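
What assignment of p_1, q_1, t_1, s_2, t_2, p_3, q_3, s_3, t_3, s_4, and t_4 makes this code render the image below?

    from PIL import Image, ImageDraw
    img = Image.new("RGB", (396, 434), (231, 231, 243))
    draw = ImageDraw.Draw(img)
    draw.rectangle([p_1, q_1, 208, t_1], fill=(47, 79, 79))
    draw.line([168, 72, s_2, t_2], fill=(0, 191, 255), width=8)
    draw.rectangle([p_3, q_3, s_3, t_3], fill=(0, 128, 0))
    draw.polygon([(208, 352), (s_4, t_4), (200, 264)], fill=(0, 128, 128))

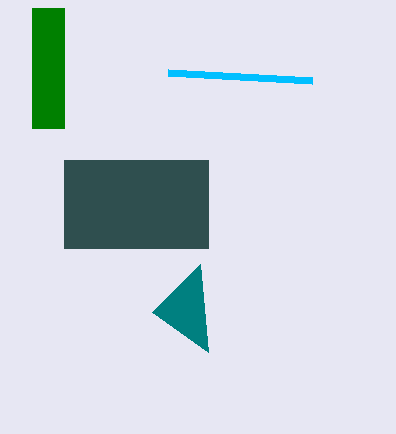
p_1 = 64
q_1 = 160
t_1 = 248
s_2 = 312
t_2 = 80
p_3 = 32
q_3 = 8
s_3 = 64
t_3 = 128
s_4 = 152
t_4 = 312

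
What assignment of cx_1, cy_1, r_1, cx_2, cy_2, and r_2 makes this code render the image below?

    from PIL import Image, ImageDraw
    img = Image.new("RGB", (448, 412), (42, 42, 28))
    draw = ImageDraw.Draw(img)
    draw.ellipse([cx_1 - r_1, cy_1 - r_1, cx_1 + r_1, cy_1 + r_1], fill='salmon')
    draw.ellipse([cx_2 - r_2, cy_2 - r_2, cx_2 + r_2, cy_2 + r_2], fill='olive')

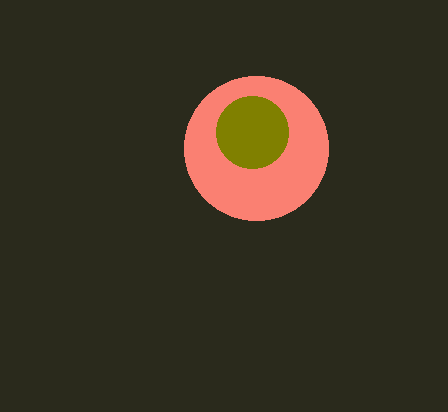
cx_1 = 256; cy_1 = 148; r_1 = 72; cx_2 = 252; cy_2 = 132; r_2 = 36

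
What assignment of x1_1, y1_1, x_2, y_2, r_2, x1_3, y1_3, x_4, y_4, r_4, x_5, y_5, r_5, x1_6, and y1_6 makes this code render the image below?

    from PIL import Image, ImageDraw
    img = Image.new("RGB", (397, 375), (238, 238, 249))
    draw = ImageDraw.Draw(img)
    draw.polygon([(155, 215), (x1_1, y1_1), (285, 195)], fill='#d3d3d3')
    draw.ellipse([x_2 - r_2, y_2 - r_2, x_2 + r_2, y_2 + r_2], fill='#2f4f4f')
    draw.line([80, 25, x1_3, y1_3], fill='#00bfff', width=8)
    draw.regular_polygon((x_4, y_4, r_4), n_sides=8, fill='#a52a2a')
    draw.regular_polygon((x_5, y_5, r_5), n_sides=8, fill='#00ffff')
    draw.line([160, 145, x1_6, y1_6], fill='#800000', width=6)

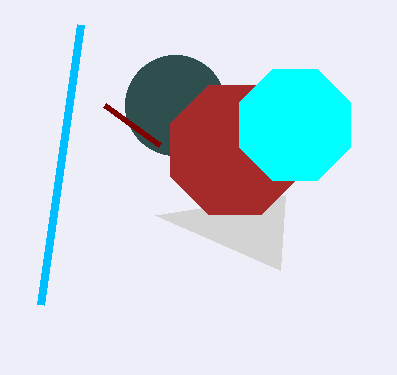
x1_1 = 280; y1_1 = 270; x_2 = 175; y_2 = 105; r_2 = 50; x1_3 = 40; y1_3 = 305; x_4 = 235; y_4 = 150; r_4 = 70; x_5 = 295; y_5 = 125; r_5 = 60; x1_6 = 105; y1_6 = 105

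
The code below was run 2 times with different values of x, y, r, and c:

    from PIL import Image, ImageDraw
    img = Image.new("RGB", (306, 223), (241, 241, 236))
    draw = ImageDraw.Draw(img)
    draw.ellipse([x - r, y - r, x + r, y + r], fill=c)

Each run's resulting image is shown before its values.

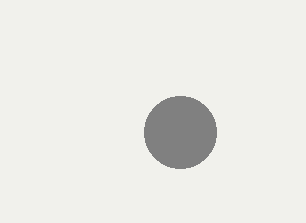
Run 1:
x = 180, y = 132, r = 36, c = 'gray'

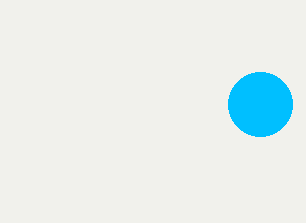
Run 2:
x = 260, y = 104, r = 32, c = 'deepskyblue'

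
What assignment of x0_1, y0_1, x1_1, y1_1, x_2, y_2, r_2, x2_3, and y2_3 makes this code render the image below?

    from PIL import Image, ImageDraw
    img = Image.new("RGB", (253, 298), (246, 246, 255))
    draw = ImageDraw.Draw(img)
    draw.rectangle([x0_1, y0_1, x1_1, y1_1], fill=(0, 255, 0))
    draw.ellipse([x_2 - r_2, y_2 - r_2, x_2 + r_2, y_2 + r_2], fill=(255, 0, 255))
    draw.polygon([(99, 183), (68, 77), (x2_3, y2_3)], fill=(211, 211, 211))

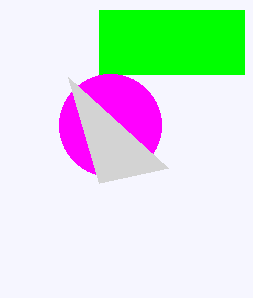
x0_1 = 99; y0_1 = 10; x1_1 = 244; y1_1 = 74; x_2 = 110; y_2 = 125; r_2 = 51; x2_3 = 168; y2_3 = 168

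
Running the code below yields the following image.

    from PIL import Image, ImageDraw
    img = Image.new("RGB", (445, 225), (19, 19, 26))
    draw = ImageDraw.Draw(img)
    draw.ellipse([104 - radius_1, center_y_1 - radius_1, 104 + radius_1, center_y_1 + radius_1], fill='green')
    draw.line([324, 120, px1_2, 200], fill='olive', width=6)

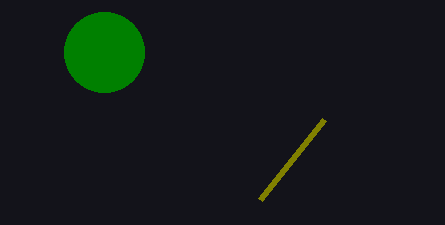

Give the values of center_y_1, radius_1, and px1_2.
center_y_1 = 52, radius_1 = 40, px1_2 = 260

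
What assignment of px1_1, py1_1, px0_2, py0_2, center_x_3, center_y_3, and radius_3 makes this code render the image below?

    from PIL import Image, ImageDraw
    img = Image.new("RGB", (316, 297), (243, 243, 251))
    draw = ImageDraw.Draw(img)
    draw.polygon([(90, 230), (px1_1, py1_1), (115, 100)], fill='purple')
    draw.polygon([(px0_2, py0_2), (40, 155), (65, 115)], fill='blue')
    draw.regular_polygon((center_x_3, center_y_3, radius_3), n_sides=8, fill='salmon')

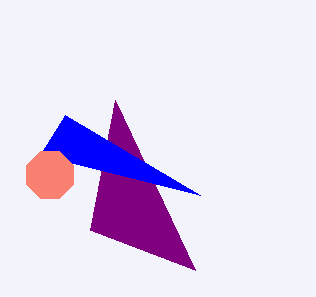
px1_1 = 195, py1_1 = 270, px0_2 = 200, py0_2 = 195, center_x_3 = 50, center_y_3 = 175, radius_3 = 25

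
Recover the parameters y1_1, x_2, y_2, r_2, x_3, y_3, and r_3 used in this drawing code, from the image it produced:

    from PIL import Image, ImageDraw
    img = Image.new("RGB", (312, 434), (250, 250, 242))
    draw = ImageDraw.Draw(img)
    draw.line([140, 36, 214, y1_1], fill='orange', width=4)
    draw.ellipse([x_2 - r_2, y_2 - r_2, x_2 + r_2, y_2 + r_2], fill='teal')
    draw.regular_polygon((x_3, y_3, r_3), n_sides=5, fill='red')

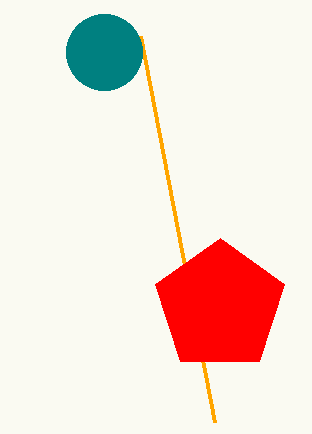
y1_1 = 422, x_2 = 104, y_2 = 52, r_2 = 38, x_3 = 220, y_3 = 306, r_3 = 68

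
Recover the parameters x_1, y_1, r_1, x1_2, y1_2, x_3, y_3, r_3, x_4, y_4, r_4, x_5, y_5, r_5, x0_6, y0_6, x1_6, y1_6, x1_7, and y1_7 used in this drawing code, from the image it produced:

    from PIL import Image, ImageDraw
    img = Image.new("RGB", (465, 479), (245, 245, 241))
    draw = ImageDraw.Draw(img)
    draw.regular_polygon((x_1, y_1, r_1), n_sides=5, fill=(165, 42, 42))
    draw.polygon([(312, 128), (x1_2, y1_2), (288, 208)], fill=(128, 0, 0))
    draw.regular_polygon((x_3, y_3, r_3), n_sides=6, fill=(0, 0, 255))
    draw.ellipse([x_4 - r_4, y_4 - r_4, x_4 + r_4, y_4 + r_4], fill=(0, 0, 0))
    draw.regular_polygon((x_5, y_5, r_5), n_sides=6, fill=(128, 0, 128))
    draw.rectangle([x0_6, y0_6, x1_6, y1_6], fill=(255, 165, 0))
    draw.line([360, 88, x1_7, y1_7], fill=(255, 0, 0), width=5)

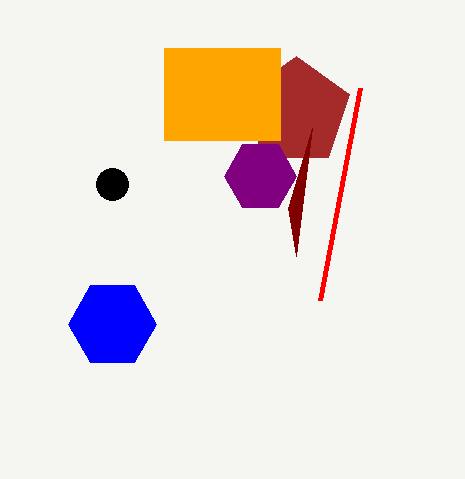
x_1 = 296
y_1 = 112
r_1 = 56
x1_2 = 296
y1_2 = 256
x_3 = 112
y_3 = 324
r_3 = 44
x_4 = 112
y_4 = 184
r_4 = 16
x_5 = 260
y_5 = 176
r_5 = 36
x0_6 = 164
y0_6 = 48
x1_6 = 280
y1_6 = 140
x1_7 = 320
y1_7 = 300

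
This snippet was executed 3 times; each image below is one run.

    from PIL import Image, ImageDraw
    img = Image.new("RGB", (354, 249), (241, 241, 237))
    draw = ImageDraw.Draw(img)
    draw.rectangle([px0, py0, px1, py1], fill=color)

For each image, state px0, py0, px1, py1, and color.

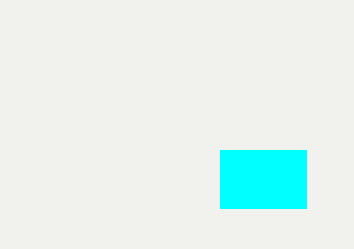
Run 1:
px0 = 220; py0 = 150; px1 = 306; py1 = 208; color = 'cyan'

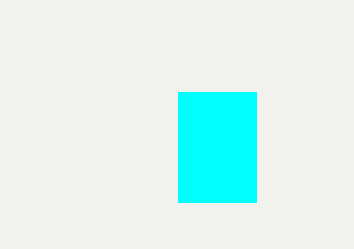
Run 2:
px0 = 178
py0 = 92
px1 = 256
py1 = 202
color = 'cyan'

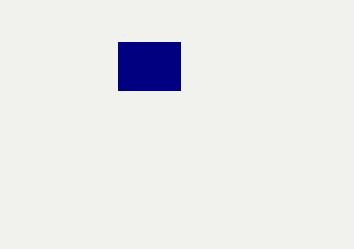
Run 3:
px0 = 118, py0 = 42, px1 = 180, py1 = 90, color = 'navy'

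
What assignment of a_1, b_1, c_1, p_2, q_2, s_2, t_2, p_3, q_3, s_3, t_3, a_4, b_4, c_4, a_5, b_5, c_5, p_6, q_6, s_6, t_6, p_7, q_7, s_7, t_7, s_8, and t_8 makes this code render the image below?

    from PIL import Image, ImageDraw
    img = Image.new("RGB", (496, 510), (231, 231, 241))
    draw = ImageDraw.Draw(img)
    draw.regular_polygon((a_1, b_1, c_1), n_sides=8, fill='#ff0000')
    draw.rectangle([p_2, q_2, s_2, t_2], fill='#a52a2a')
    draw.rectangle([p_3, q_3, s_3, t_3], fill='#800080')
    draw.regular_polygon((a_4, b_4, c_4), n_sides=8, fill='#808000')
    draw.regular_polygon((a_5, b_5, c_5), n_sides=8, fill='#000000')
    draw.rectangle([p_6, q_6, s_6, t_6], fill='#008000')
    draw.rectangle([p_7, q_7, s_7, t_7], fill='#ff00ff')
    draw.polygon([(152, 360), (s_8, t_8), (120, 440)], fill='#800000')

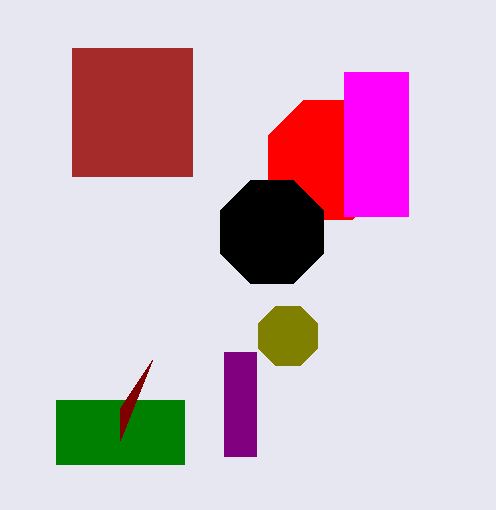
a_1 = 328, b_1 = 160, c_1 = 64, p_2 = 72, q_2 = 48, s_2 = 192, t_2 = 176, p_3 = 224, q_3 = 352, s_3 = 256, t_3 = 456, a_4 = 288, b_4 = 336, c_4 = 32, a_5 = 272, b_5 = 232, c_5 = 56, p_6 = 56, q_6 = 400, s_6 = 184, t_6 = 464, p_7 = 344, q_7 = 72, s_7 = 408, t_7 = 216, s_8 = 120, t_8 = 408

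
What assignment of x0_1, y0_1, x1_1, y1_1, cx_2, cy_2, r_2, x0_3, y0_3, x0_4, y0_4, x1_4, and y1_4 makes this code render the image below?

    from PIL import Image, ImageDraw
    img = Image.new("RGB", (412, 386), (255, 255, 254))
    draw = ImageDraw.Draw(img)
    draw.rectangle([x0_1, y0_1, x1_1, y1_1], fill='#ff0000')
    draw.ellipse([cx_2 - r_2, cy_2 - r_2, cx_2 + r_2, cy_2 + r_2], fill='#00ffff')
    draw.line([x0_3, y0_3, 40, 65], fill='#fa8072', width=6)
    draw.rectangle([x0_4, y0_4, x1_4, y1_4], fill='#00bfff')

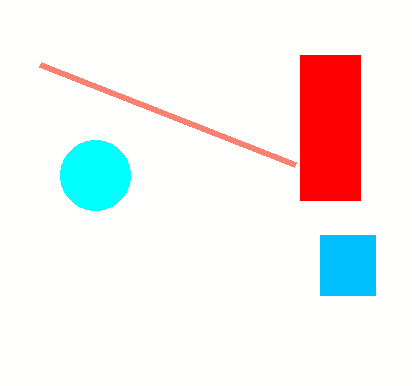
x0_1 = 300
y0_1 = 55
x1_1 = 360
y1_1 = 200
cx_2 = 95
cy_2 = 175
r_2 = 35
x0_3 = 295
y0_3 = 165
x0_4 = 320
y0_4 = 235
x1_4 = 375
y1_4 = 295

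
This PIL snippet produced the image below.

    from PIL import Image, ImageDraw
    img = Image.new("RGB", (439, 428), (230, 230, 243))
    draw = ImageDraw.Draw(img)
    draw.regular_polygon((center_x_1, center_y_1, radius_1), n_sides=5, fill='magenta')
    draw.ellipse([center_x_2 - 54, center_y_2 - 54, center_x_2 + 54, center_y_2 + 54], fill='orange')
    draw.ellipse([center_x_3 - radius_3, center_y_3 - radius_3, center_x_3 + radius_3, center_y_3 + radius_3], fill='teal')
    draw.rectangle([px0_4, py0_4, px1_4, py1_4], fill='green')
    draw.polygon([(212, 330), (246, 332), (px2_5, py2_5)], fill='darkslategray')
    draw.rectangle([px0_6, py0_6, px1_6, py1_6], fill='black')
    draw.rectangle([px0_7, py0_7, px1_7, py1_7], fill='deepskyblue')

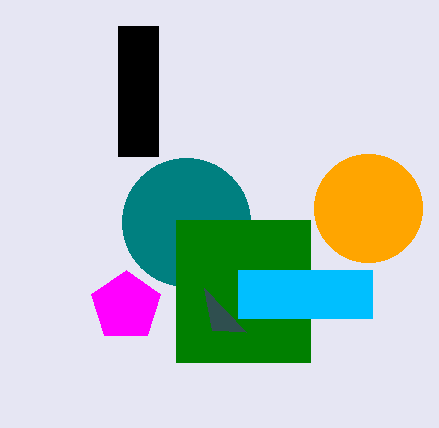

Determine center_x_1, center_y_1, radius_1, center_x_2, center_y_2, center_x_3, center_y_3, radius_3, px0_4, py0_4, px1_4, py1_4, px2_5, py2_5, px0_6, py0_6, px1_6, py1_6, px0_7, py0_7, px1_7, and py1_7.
center_x_1 = 126, center_y_1 = 306, radius_1 = 36, center_x_2 = 368, center_y_2 = 208, center_x_3 = 186, center_y_3 = 222, radius_3 = 64, px0_4 = 176, py0_4 = 220, px1_4 = 310, py1_4 = 362, px2_5 = 204, py2_5 = 288, px0_6 = 118, py0_6 = 26, px1_6 = 158, py1_6 = 156, px0_7 = 238, py0_7 = 270, px1_7 = 372, py1_7 = 318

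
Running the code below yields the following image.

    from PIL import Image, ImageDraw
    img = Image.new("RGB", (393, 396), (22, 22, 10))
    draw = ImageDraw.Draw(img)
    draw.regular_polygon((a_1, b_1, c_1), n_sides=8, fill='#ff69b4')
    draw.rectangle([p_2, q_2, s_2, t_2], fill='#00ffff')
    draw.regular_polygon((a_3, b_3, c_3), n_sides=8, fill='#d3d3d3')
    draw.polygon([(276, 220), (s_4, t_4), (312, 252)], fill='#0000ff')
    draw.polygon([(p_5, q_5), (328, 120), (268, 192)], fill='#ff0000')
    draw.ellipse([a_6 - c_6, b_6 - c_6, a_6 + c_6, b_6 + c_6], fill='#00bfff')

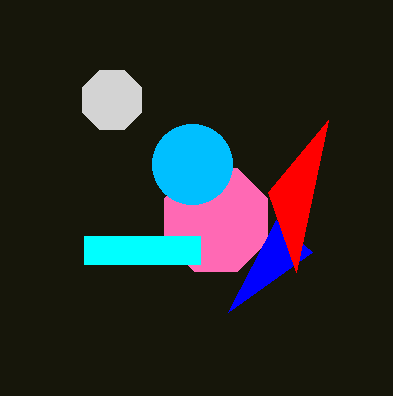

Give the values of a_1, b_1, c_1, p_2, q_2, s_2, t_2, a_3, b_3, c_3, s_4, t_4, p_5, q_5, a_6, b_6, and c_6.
a_1 = 216; b_1 = 220; c_1 = 56; p_2 = 84; q_2 = 236; s_2 = 200; t_2 = 264; a_3 = 112; b_3 = 100; c_3 = 32; s_4 = 228; t_4 = 312; p_5 = 296; q_5 = 272; a_6 = 192; b_6 = 164; c_6 = 40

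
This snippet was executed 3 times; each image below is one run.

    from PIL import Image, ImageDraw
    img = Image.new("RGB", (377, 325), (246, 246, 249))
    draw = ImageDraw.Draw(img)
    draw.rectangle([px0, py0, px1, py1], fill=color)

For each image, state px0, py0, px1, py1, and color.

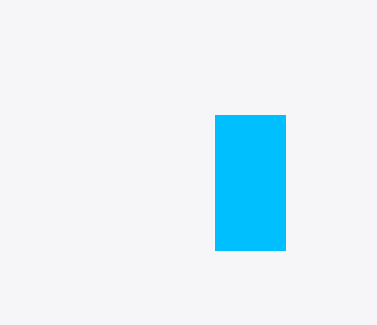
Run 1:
px0 = 215; py0 = 115; px1 = 285; py1 = 250; color = 'deepskyblue'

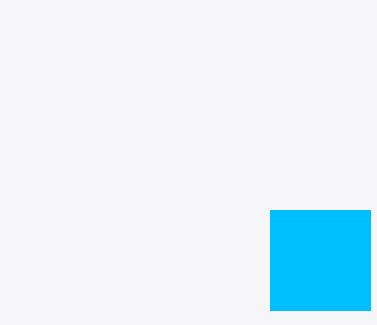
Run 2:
px0 = 270; py0 = 210; px1 = 370; py1 = 310; color = 'deepskyblue'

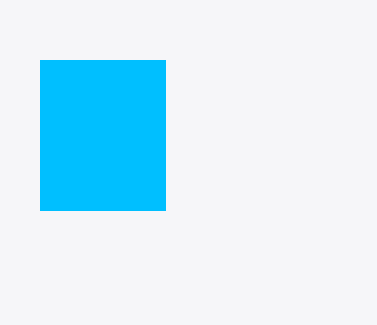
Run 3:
px0 = 40, py0 = 60, px1 = 165, py1 = 210, color = 'deepskyblue'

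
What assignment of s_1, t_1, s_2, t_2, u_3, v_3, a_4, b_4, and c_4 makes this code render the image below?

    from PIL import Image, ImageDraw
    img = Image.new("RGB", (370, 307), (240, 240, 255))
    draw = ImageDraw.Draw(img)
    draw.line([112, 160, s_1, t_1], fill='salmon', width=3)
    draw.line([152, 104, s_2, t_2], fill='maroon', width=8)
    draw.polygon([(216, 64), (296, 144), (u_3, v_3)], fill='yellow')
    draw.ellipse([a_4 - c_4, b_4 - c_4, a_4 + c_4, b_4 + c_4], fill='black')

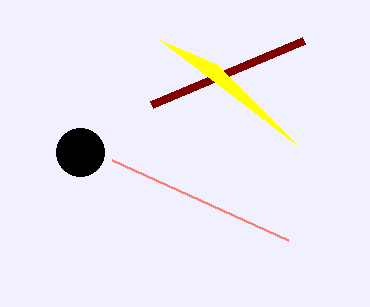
s_1 = 288, t_1 = 240, s_2 = 304, t_2 = 40, u_3 = 160, v_3 = 40, a_4 = 80, b_4 = 152, c_4 = 24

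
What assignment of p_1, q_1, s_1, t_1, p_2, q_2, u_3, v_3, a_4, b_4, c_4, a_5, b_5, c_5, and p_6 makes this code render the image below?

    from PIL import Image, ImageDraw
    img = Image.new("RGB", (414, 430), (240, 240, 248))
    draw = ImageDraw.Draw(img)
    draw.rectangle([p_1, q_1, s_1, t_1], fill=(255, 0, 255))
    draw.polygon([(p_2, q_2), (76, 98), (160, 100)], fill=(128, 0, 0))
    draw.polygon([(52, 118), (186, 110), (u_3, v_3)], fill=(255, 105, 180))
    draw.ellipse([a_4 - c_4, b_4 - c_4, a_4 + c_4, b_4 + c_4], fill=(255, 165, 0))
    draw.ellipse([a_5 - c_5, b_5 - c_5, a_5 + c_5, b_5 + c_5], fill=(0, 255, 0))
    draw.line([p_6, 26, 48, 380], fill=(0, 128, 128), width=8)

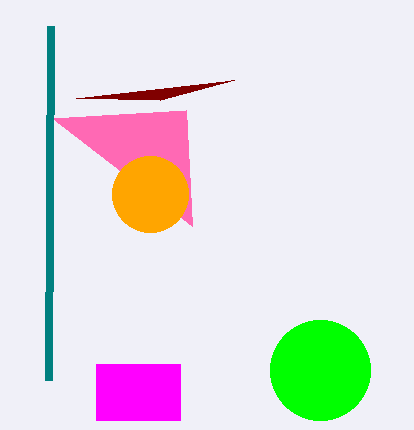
p_1 = 96; q_1 = 364; s_1 = 180; t_1 = 420; p_2 = 234; q_2 = 80; u_3 = 192; v_3 = 226; a_4 = 150; b_4 = 194; c_4 = 38; a_5 = 320; b_5 = 370; c_5 = 50; p_6 = 50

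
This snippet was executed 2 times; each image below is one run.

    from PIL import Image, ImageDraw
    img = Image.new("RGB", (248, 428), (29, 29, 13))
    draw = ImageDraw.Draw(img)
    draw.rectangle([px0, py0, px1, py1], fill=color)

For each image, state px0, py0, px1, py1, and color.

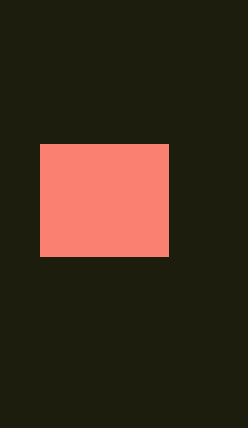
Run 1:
px0 = 40; py0 = 144; px1 = 168; py1 = 256; color = 'salmon'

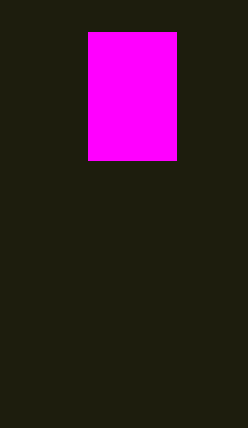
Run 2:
px0 = 88
py0 = 32
px1 = 176
py1 = 160
color = 'magenta'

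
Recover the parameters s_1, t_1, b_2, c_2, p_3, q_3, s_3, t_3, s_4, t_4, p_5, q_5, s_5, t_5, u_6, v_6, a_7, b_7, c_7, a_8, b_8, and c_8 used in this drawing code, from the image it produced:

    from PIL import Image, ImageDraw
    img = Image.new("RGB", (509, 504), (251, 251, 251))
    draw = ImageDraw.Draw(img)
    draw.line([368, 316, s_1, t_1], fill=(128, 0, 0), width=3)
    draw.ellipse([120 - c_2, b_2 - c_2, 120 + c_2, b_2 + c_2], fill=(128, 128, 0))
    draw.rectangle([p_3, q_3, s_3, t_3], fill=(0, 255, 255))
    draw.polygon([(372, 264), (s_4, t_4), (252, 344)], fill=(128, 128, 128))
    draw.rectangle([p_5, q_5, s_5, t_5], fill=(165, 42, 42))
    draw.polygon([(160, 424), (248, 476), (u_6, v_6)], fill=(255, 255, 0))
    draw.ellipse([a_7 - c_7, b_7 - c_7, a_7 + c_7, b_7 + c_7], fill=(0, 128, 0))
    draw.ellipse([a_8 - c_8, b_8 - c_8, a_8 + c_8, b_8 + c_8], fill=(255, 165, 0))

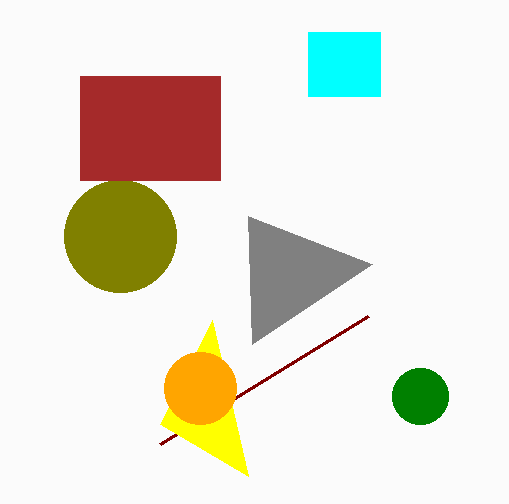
s_1 = 160, t_1 = 444, b_2 = 236, c_2 = 56, p_3 = 308, q_3 = 32, s_3 = 380, t_3 = 96, s_4 = 248, t_4 = 216, p_5 = 80, q_5 = 76, s_5 = 220, t_5 = 180, u_6 = 212, v_6 = 320, a_7 = 420, b_7 = 396, c_7 = 28, a_8 = 200, b_8 = 388, c_8 = 36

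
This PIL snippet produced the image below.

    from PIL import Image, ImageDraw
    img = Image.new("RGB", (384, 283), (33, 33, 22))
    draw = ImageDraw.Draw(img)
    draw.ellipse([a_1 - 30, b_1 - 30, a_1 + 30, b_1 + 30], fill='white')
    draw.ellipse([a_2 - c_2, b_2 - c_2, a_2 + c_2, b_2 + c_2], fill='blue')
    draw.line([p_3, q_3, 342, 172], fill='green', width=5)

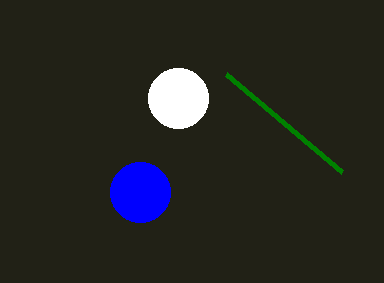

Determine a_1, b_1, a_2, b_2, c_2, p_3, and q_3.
a_1 = 178; b_1 = 98; a_2 = 140; b_2 = 192; c_2 = 30; p_3 = 226; q_3 = 74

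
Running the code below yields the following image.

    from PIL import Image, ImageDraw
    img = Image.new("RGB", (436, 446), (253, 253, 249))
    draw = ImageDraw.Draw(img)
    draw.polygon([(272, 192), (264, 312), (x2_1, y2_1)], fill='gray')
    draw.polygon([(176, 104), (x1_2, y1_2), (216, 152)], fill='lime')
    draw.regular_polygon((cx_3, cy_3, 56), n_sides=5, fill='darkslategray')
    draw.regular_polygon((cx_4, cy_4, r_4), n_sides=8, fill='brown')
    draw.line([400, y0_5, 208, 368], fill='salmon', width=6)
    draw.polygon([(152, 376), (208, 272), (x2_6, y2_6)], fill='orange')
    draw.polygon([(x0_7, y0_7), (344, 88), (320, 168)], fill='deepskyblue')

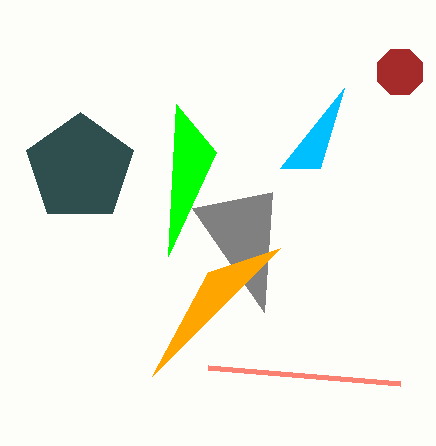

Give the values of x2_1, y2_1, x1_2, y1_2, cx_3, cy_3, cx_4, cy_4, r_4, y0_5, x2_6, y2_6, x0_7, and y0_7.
x2_1 = 192
y2_1 = 208
x1_2 = 168
y1_2 = 256
cx_3 = 80
cy_3 = 168
cx_4 = 400
cy_4 = 72
r_4 = 24
y0_5 = 384
x2_6 = 280
y2_6 = 248
x0_7 = 280
y0_7 = 168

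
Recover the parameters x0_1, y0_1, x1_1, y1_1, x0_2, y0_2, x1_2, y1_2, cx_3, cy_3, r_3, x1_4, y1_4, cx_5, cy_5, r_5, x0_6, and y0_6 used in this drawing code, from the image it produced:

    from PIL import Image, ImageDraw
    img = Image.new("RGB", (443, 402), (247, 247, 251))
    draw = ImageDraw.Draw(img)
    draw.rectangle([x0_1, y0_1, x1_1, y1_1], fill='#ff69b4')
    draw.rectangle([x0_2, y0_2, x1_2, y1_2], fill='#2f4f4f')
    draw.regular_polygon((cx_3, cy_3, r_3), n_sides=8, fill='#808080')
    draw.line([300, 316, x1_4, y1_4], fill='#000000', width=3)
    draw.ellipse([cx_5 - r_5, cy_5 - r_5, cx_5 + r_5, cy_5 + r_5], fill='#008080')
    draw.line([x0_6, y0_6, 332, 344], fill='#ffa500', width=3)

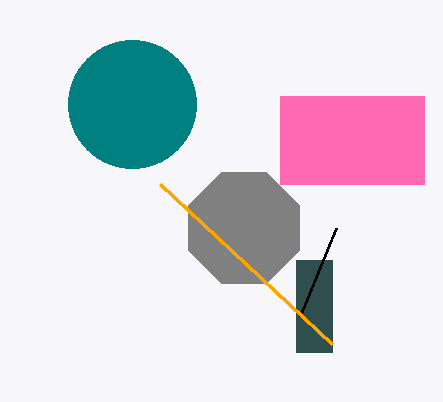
x0_1 = 280, y0_1 = 96, x1_1 = 424, y1_1 = 184, x0_2 = 296, y0_2 = 260, x1_2 = 332, y1_2 = 352, cx_3 = 244, cy_3 = 228, r_3 = 60, x1_4 = 336, y1_4 = 228, cx_5 = 132, cy_5 = 104, r_5 = 64, x0_6 = 160, y0_6 = 184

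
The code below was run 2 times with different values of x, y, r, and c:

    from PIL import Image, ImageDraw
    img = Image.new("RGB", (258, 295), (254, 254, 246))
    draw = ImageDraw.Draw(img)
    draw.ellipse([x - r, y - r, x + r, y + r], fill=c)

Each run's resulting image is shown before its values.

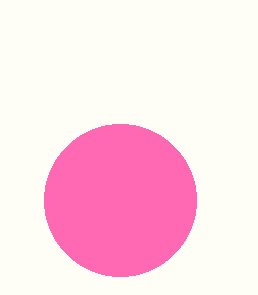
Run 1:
x = 120; y = 200; r = 76; c = 'hotpink'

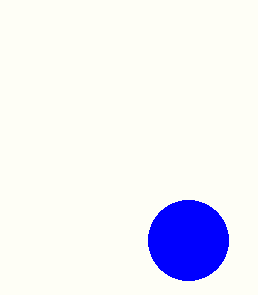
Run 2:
x = 188; y = 240; r = 40; c = 'blue'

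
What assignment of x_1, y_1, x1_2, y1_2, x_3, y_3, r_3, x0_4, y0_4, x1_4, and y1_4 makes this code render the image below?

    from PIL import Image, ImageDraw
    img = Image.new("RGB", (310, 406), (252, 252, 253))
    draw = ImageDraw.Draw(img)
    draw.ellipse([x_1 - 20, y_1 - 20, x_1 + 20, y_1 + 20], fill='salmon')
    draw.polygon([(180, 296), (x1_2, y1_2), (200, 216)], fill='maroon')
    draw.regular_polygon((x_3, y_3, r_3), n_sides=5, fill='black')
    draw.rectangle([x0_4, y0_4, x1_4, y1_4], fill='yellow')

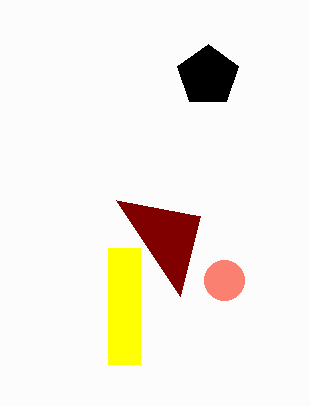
x_1 = 224, y_1 = 280, x1_2 = 116, y1_2 = 200, x_3 = 208, y_3 = 76, r_3 = 32, x0_4 = 108, y0_4 = 248, x1_4 = 140, y1_4 = 364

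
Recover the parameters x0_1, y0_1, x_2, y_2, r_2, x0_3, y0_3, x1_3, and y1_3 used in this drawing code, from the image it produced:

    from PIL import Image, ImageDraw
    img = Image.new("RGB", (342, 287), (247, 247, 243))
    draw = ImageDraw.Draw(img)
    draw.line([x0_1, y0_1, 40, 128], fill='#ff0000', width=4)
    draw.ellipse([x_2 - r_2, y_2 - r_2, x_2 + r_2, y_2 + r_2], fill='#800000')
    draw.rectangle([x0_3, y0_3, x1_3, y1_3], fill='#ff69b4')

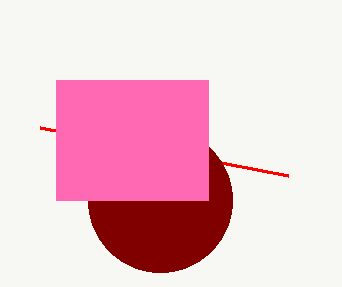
x0_1 = 288, y0_1 = 176, x_2 = 160, y_2 = 200, r_2 = 72, x0_3 = 56, y0_3 = 80, x1_3 = 208, y1_3 = 200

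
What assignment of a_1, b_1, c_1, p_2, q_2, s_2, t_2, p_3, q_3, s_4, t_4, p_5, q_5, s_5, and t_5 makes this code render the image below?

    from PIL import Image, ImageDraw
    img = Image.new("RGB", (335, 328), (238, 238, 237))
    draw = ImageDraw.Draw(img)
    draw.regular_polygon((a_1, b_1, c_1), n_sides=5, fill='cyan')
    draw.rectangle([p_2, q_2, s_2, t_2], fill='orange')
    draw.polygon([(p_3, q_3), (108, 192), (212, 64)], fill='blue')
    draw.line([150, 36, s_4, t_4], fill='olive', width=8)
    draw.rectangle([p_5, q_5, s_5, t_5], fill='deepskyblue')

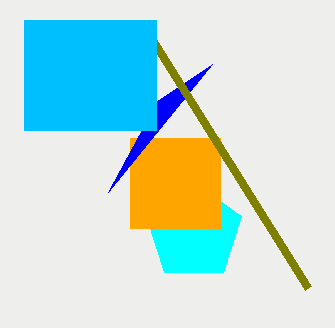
a_1 = 194
b_1 = 232
c_1 = 50
p_2 = 130
q_2 = 138
s_2 = 220
t_2 = 228
p_3 = 158
q_3 = 100
s_4 = 308
t_4 = 288
p_5 = 24
q_5 = 20
s_5 = 156
t_5 = 130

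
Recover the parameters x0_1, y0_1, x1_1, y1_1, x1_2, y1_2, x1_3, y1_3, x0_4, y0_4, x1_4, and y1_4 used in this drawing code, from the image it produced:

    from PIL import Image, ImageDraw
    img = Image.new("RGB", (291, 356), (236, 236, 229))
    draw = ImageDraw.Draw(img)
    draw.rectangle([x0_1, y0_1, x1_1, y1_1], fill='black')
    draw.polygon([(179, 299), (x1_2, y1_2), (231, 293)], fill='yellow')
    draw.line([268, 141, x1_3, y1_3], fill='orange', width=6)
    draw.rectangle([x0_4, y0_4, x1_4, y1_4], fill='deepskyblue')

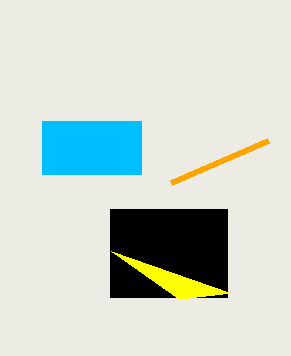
x0_1 = 110; y0_1 = 209; x1_1 = 227; y1_1 = 297; x1_2 = 111; y1_2 = 251; x1_3 = 171; y1_3 = 183; x0_4 = 42; y0_4 = 121; x1_4 = 141; y1_4 = 174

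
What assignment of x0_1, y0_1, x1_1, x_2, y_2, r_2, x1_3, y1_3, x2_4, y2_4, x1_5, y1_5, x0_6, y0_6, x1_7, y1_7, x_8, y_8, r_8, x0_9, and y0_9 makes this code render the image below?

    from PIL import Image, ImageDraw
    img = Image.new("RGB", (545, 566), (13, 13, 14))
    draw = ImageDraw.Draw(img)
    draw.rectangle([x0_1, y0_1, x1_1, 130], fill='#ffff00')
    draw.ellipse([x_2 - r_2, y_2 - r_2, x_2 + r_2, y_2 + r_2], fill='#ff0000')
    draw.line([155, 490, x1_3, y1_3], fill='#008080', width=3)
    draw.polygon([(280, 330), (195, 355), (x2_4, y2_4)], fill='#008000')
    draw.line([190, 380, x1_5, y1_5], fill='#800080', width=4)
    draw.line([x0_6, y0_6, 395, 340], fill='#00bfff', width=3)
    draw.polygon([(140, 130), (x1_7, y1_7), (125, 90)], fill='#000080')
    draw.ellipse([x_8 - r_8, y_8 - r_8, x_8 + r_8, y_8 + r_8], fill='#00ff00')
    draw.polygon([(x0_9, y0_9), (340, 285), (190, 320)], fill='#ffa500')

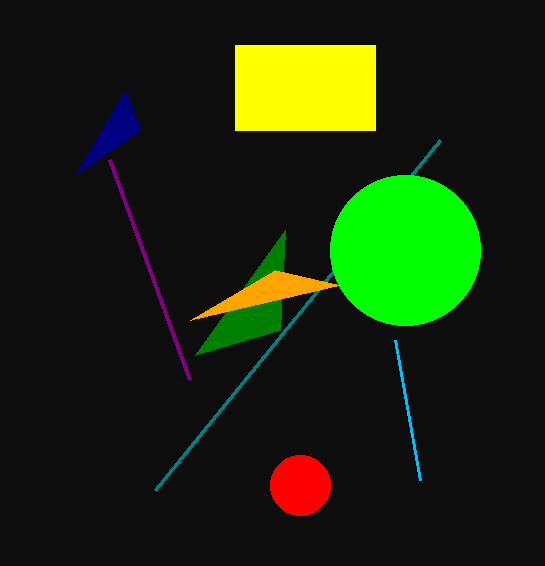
x0_1 = 235; y0_1 = 45; x1_1 = 375; x_2 = 300; y_2 = 485; r_2 = 30; x1_3 = 440; y1_3 = 140; x2_4 = 285; y2_4 = 230; x1_5 = 110; y1_5 = 160; x0_6 = 420; y0_6 = 480; x1_7 = 75; y1_7 = 175; x_8 = 405; y_8 = 250; r_8 = 75; x0_9 = 275; y0_9 = 270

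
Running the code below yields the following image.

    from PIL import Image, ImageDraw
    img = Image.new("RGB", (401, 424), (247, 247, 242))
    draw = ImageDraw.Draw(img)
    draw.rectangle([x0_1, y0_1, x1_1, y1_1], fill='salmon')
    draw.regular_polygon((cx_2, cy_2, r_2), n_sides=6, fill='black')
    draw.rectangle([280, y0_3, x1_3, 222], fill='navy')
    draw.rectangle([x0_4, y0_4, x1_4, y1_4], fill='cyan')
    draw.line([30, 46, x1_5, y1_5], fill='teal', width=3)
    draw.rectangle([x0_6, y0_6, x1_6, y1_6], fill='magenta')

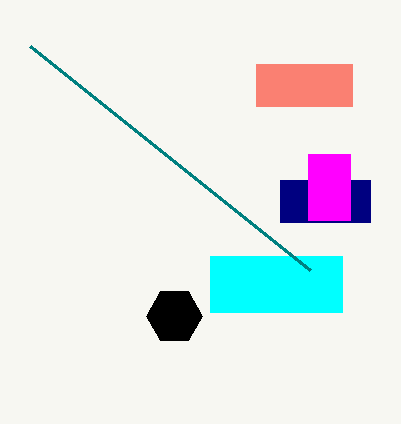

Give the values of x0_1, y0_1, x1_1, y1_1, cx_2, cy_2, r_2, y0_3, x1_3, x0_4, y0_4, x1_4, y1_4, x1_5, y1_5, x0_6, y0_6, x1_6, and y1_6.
x0_1 = 256; y0_1 = 64; x1_1 = 352; y1_1 = 106; cx_2 = 174; cy_2 = 316; r_2 = 28; y0_3 = 180; x1_3 = 370; x0_4 = 210; y0_4 = 256; x1_4 = 342; y1_4 = 312; x1_5 = 310; y1_5 = 270; x0_6 = 308; y0_6 = 154; x1_6 = 350; y1_6 = 220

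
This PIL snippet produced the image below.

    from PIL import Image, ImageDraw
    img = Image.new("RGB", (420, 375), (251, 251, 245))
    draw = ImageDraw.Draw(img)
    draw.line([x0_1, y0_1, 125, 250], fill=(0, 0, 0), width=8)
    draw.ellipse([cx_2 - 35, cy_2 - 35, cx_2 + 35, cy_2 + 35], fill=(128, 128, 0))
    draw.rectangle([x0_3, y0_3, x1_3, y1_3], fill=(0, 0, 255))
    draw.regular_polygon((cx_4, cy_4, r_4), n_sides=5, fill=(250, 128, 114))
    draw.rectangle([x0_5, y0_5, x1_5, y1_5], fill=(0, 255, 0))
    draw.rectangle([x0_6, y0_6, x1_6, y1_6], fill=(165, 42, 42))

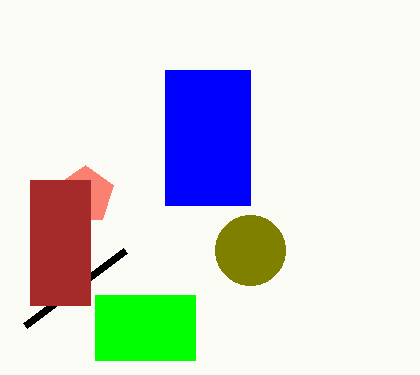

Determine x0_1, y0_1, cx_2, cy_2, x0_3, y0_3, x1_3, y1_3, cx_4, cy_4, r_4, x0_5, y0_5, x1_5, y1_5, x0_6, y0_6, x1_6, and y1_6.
x0_1 = 25
y0_1 = 325
cx_2 = 250
cy_2 = 250
x0_3 = 165
y0_3 = 70
x1_3 = 250
y1_3 = 205
cx_4 = 85
cy_4 = 195
r_4 = 30
x0_5 = 95
y0_5 = 295
x1_5 = 195
y1_5 = 360
x0_6 = 30
y0_6 = 180
x1_6 = 90
y1_6 = 305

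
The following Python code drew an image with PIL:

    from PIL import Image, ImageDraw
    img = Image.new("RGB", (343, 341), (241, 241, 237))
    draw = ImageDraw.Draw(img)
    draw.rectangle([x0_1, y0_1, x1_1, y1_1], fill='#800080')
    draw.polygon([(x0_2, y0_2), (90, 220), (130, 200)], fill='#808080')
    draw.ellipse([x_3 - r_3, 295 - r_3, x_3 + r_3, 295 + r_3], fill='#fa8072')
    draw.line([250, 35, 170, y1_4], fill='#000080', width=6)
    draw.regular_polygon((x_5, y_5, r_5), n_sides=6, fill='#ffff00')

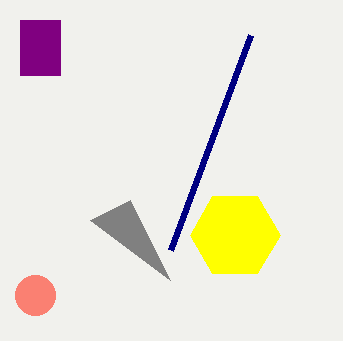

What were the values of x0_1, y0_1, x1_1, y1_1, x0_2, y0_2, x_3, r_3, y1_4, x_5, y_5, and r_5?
x0_1 = 20
y0_1 = 20
x1_1 = 60
y1_1 = 75
x0_2 = 170
y0_2 = 280
x_3 = 35
r_3 = 20
y1_4 = 250
x_5 = 235
y_5 = 235
r_5 = 45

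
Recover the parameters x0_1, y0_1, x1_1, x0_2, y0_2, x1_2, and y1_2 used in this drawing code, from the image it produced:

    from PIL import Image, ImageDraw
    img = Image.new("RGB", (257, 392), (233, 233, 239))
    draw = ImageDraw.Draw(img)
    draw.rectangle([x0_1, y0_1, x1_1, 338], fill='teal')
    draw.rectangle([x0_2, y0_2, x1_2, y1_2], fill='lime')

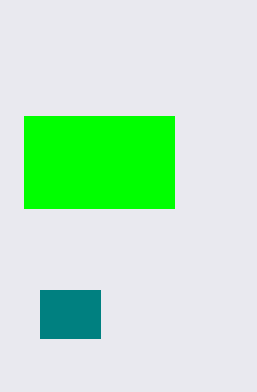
x0_1 = 40
y0_1 = 290
x1_1 = 100
x0_2 = 24
y0_2 = 116
x1_2 = 174
y1_2 = 208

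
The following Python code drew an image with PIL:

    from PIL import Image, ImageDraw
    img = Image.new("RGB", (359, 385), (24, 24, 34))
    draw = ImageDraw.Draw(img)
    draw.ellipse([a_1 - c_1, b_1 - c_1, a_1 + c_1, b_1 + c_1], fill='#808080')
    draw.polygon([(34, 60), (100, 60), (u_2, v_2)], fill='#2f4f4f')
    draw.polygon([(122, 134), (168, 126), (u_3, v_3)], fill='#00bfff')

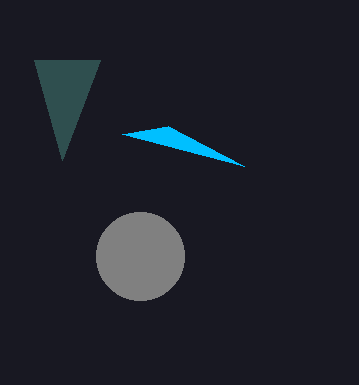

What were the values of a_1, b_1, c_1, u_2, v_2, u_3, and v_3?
a_1 = 140, b_1 = 256, c_1 = 44, u_2 = 62, v_2 = 160, u_3 = 244, v_3 = 166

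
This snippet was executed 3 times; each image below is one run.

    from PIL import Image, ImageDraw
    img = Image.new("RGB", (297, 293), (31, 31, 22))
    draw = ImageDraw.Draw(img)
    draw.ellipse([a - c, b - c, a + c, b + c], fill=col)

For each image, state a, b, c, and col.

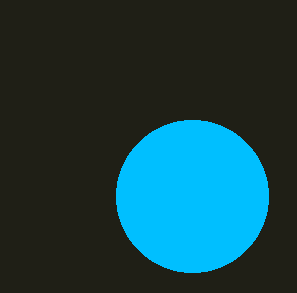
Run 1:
a = 192; b = 196; c = 76; col = 'deepskyblue'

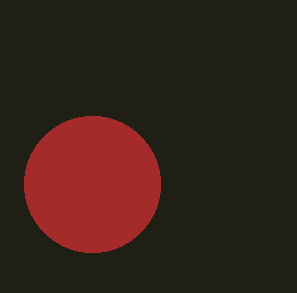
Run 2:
a = 92
b = 184
c = 68
col = 'brown'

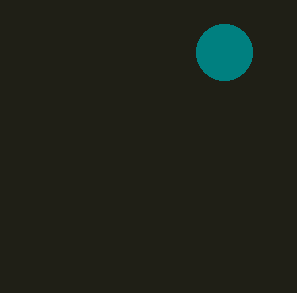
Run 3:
a = 224, b = 52, c = 28, col = 'teal'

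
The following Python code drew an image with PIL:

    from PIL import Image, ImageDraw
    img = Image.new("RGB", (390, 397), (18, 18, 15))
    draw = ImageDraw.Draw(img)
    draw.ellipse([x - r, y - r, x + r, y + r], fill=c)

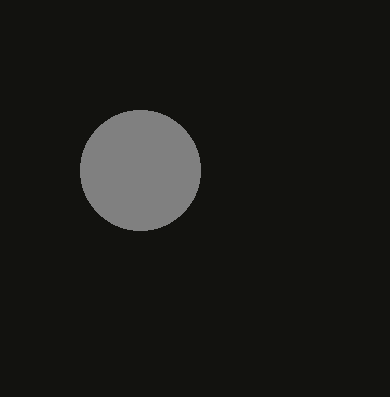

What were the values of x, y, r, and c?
x = 140; y = 170; r = 60; c = 'gray'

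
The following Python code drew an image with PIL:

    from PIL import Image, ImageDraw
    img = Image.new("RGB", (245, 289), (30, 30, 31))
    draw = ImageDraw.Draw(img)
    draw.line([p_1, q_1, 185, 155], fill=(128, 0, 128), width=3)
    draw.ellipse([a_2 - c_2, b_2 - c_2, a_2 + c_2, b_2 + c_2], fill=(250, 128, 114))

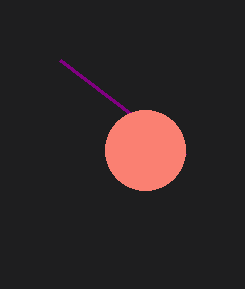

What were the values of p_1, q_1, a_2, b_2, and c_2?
p_1 = 60
q_1 = 60
a_2 = 145
b_2 = 150
c_2 = 40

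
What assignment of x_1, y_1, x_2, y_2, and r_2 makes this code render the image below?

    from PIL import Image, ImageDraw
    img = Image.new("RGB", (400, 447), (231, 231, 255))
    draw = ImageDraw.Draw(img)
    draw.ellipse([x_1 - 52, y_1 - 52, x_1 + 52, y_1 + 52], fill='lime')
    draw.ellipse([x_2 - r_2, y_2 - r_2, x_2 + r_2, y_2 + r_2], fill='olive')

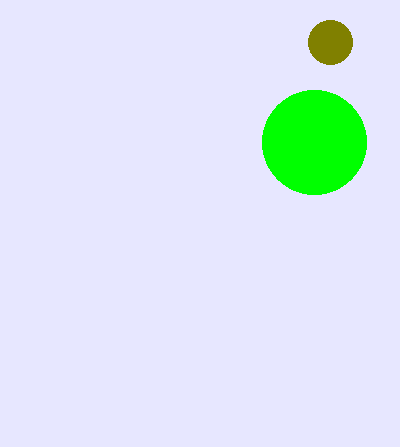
x_1 = 314
y_1 = 142
x_2 = 330
y_2 = 42
r_2 = 22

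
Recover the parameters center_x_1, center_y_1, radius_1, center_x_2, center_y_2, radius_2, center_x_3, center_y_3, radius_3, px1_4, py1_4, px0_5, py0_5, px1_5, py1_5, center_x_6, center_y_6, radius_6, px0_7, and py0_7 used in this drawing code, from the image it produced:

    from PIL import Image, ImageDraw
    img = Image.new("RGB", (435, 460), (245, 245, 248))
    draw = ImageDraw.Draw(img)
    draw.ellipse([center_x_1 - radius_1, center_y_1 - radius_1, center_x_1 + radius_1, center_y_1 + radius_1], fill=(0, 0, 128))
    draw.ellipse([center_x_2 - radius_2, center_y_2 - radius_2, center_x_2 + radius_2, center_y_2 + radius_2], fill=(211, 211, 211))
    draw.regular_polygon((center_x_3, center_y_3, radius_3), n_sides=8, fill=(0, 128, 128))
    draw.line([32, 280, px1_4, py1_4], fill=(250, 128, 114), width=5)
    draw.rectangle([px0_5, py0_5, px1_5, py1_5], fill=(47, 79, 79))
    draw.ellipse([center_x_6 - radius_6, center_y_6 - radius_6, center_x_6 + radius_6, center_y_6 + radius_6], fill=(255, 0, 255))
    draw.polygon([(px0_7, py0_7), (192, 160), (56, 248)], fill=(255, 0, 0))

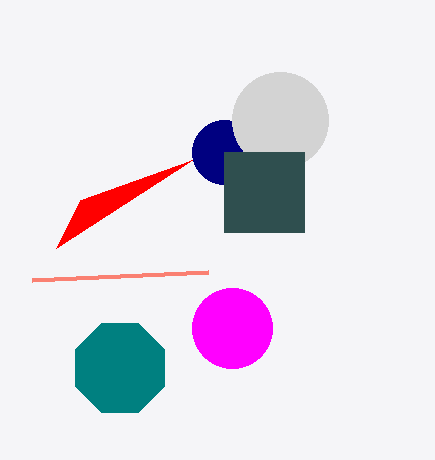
center_x_1 = 224
center_y_1 = 152
radius_1 = 32
center_x_2 = 280
center_y_2 = 120
radius_2 = 48
center_x_3 = 120
center_y_3 = 368
radius_3 = 48
px1_4 = 208
py1_4 = 272
px0_5 = 224
py0_5 = 152
px1_5 = 304
py1_5 = 232
center_x_6 = 232
center_y_6 = 328
radius_6 = 40
px0_7 = 80
py0_7 = 200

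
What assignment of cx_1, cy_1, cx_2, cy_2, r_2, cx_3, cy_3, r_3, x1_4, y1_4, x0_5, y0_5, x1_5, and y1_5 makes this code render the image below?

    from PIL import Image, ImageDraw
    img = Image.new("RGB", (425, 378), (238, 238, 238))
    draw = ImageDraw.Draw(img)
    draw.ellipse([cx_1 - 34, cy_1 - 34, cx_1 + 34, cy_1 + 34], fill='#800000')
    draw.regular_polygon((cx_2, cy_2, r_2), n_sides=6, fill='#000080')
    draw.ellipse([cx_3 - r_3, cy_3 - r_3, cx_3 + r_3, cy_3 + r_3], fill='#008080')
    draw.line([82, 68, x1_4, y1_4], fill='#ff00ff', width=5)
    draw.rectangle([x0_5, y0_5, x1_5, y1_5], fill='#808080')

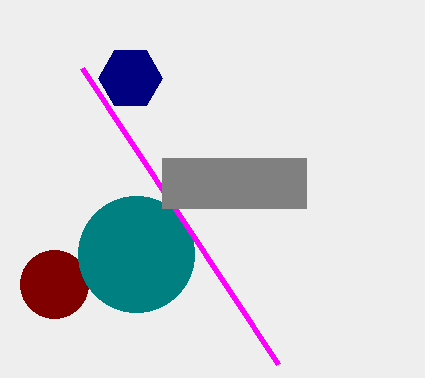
cx_1 = 54
cy_1 = 284
cx_2 = 130
cy_2 = 78
r_2 = 32
cx_3 = 136
cy_3 = 254
r_3 = 58
x1_4 = 278
y1_4 = 364
x0_5 = 162
y0_5 = 158
x1_5 = 306
y1_5 = 208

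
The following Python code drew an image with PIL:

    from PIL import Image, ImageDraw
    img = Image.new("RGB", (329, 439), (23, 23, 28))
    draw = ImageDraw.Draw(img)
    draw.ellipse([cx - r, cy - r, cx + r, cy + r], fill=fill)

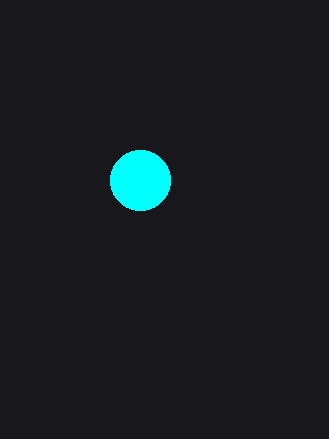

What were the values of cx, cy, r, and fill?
cx = 140
cy = 180
r = 30
fill = 'cyan'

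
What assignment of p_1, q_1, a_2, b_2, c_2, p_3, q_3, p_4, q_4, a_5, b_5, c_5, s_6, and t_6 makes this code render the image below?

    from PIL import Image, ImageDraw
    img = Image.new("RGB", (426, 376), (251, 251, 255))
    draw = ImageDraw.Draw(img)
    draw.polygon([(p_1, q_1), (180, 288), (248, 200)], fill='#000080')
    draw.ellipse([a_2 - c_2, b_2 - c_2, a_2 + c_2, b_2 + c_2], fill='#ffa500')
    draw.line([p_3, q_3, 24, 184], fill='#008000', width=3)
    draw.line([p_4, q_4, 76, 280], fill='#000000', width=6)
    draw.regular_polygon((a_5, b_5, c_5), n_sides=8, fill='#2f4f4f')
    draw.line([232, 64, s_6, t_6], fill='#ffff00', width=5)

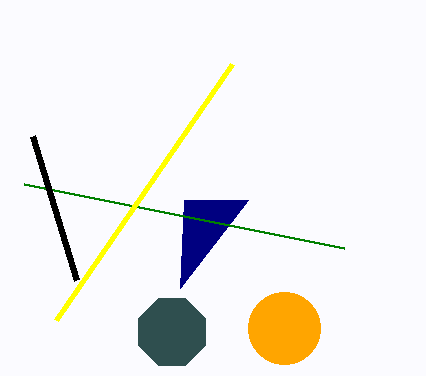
p_1 = 184, q_1 = 200, a_2 = 284, b_2 = 328, c_2 = 36, p_3 = 344, q_3 = 248, p_4 = 32, q_4 = 136, a_5 = 172, b_5 = 332, c_5 = 36, s_6 = 56, t_6 = 320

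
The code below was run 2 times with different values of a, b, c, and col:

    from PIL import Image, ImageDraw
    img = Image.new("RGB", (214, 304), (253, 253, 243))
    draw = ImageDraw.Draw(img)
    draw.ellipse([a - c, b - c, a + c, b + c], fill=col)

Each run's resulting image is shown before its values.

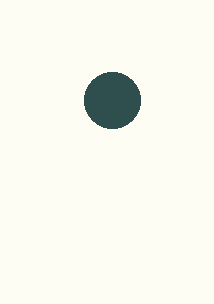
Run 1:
a = 112; b = 100; c = 28; col = 'darkslategray'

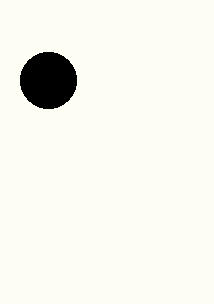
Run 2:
a = 48, b = 80, c = 28, col = 'black'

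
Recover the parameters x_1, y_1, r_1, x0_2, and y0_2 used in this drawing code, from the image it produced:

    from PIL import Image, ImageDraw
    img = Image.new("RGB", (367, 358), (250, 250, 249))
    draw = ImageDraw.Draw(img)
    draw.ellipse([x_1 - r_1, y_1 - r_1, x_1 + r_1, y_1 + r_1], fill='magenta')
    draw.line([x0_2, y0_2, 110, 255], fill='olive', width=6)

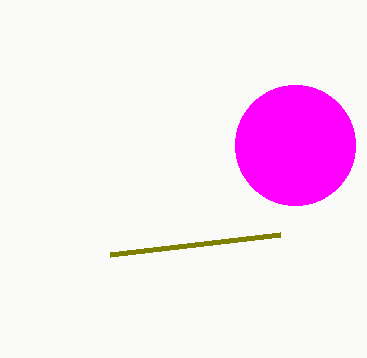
x_1 = 295; y_1 = 145; r_1 = 60; x0_2 = 280; y0_2 = 235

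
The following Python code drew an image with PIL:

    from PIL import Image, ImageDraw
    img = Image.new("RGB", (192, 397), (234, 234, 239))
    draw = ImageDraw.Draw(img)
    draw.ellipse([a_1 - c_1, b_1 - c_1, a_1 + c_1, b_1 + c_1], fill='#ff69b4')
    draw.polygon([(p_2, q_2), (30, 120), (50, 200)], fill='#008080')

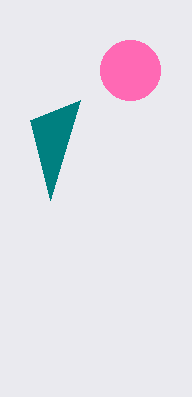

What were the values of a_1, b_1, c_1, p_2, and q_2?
a_1 = 130, b_1 = 70, c_1 = 30, p_2 = 80, q_2 = 100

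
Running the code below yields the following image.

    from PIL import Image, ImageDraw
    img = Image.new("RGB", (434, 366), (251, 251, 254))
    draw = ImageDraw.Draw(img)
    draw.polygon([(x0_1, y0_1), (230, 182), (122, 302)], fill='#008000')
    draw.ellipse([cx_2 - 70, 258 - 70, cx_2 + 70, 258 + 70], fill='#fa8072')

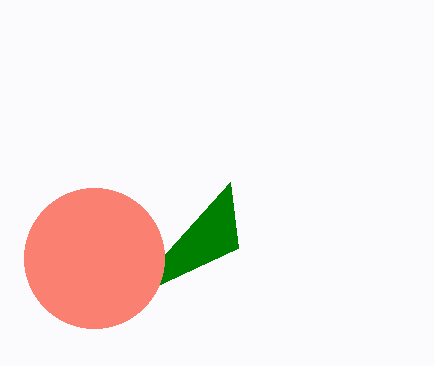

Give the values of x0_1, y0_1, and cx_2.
x0_1 = 238, y0_1 = 248, cx_2 = 94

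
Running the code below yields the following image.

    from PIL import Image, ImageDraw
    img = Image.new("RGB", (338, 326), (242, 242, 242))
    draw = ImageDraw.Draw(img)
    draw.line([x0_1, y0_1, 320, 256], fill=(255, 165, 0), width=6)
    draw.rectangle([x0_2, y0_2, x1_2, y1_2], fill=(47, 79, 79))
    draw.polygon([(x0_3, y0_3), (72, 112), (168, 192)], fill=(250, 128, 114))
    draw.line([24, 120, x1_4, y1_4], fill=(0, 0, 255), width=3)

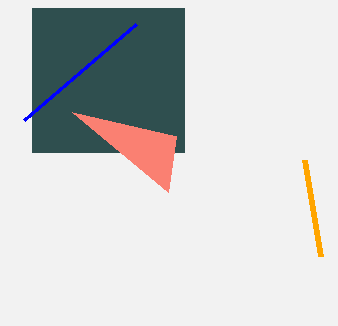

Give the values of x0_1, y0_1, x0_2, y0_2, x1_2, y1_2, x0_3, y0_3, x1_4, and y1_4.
x0_1 = 304; y0_1 = 160; x0_2 = 32; y0_2 = 8; x1_2 = 184; y1_2 = 152; x0_3 = 176; y0_3 = 136; x1_4 = 136; y1_4 = 24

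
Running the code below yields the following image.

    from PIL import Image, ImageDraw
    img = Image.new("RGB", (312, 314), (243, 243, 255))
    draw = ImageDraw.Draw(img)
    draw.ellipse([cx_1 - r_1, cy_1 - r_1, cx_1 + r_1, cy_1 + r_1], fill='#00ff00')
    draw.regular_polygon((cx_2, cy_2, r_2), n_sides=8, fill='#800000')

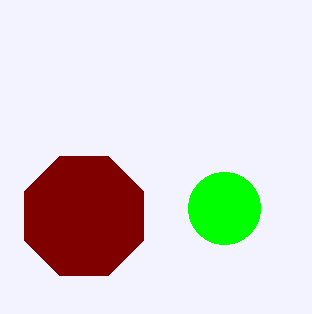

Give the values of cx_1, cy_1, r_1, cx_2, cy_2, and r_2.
cx_1 = 224
cy_1 = 208
r_1 = 36
cx_2 = 84
cy_2 = 216
r_2 = 64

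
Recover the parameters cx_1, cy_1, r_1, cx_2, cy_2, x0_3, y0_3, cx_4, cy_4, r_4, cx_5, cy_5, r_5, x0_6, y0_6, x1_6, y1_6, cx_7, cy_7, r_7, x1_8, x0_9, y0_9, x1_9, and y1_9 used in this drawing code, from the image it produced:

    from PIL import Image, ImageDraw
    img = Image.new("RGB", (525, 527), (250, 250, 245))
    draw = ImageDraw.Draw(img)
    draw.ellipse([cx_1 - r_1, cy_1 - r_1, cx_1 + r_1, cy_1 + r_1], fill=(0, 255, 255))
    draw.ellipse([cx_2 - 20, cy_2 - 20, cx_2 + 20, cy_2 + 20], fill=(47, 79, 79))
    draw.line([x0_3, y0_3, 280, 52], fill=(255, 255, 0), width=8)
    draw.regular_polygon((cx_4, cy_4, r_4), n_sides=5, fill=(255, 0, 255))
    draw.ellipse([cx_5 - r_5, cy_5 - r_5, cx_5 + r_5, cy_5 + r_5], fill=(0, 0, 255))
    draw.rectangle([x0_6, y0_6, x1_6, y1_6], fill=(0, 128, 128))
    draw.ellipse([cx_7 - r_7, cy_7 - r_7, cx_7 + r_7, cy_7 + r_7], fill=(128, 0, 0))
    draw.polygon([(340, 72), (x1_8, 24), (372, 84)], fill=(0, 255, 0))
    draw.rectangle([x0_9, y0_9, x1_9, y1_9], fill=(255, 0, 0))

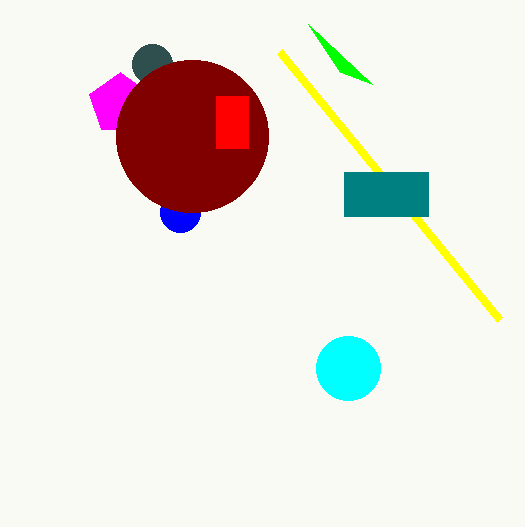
cx_1 = 348, cy_1 = 368, r_1 = 32, cx_2 = 152, cy_2 = 64, x0_3 = 500, y0_3 = 320, cx_4 = 120, cy_4 = 104, r_4 = 32, cx_5 = 180, cy_5 = 212, r_5 = 20, x0_6 = 344, y0_6 = 172, x1_6 = 428, y1_6 = 216, cx_7 = 192, cy_7 = 136, r_7 = 76, x1_8 = 308, x0_9 = 216, y0_9 = 96, x1_9 = 248, y1_9 = 148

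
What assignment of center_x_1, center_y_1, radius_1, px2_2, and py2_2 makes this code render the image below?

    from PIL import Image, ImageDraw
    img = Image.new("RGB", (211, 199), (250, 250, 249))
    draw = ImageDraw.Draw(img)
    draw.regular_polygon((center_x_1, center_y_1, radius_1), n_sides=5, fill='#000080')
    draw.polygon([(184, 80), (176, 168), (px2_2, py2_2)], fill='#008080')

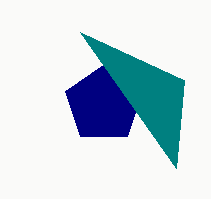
center_x_1 = 104
center_y_1 = 104
radius_1 = 40
px2_2 = 80
py2_2 = 32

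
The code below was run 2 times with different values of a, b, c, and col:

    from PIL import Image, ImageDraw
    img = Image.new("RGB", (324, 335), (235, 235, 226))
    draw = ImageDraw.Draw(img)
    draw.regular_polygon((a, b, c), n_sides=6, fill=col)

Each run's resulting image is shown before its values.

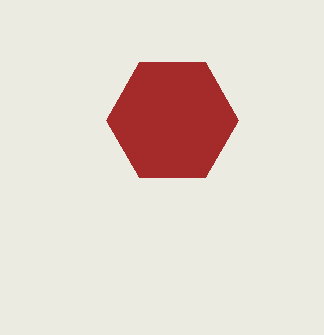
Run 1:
a = 172, b = 120, c = 66, col = 'brown'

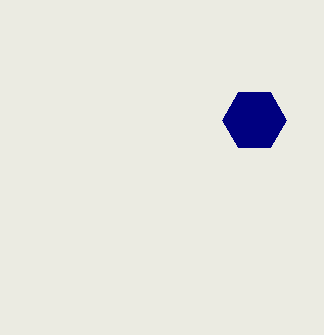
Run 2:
a = 254
b = 120
c = 32
col = 'navy'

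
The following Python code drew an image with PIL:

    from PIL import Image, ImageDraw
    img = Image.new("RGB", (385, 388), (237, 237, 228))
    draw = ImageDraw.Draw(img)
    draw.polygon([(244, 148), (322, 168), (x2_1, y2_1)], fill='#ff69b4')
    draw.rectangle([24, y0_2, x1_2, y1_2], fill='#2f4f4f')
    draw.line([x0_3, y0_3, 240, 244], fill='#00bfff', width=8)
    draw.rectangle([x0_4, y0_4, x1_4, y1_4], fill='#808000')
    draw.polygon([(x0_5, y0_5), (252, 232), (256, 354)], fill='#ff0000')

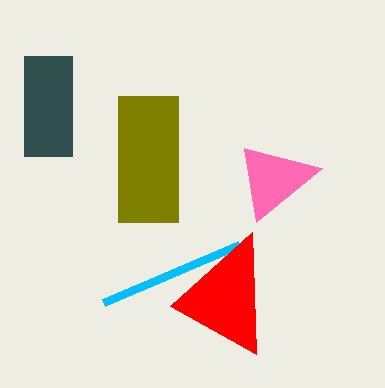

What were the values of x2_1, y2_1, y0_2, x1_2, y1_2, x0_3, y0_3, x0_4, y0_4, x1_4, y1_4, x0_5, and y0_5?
x2_1 = 256
y2_1 = 222
y0_2 = 56
x1_2 = 72
y1_2 = 156
x0_3 = 104
y0_3 = 302
x0_4 = 118
y0_4 = 96
x1_4 = 178
y1_4 = 222
x0_5 = 170
y0_5 = 306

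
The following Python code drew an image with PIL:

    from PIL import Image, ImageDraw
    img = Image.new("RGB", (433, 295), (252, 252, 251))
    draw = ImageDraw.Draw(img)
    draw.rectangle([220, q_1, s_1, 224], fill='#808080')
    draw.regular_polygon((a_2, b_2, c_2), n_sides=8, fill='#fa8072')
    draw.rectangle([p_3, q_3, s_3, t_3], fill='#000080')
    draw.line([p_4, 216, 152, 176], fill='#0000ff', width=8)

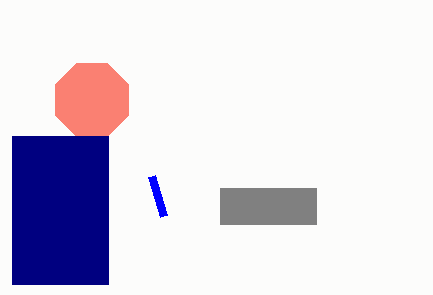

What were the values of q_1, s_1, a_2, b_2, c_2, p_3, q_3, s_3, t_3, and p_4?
q_1 = 188; s_1 = 316; a_2 = 92; b_2 = 100; c_2 = 40; p_3 = 12; q_3 = 136; s_3 = 108; t_3 = 284; p_4 = 164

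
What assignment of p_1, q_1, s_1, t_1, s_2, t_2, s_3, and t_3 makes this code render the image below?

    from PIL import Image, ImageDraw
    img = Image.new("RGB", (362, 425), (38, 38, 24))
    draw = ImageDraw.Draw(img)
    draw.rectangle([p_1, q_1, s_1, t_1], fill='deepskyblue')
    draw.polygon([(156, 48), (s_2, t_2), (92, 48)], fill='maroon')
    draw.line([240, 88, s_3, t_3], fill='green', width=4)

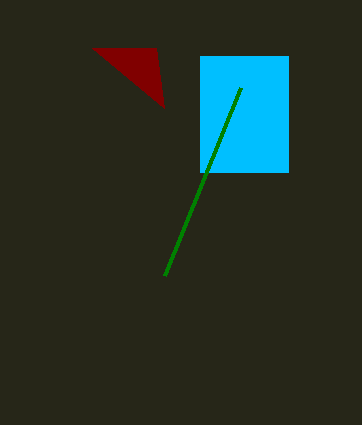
p_1 = 200; q_1 = 56; s_1 = 288; t_1 = 172; s_2 = 164; t_2 = 108; s_3 = 164; t_3 = 276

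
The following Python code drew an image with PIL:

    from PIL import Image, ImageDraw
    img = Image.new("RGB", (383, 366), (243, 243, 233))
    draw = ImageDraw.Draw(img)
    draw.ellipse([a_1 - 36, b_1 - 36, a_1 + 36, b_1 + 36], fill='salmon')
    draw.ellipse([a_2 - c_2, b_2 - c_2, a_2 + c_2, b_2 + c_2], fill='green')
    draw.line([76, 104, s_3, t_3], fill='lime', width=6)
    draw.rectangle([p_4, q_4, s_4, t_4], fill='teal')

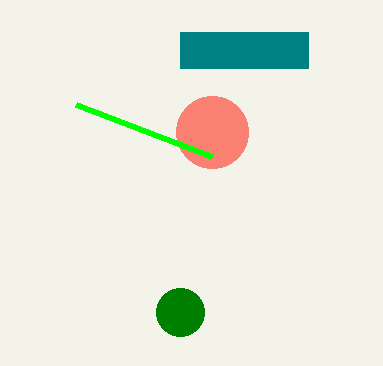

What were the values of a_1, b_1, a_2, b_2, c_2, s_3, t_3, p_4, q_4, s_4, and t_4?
a_1 = 212
b_1 = 132
a_2 = 180
b_2 = 312
c_2 = 24
s_3 = 212
t_3 = 156
p_4 = 180
q_4 = 32
s_4 = 308
t_4 = 68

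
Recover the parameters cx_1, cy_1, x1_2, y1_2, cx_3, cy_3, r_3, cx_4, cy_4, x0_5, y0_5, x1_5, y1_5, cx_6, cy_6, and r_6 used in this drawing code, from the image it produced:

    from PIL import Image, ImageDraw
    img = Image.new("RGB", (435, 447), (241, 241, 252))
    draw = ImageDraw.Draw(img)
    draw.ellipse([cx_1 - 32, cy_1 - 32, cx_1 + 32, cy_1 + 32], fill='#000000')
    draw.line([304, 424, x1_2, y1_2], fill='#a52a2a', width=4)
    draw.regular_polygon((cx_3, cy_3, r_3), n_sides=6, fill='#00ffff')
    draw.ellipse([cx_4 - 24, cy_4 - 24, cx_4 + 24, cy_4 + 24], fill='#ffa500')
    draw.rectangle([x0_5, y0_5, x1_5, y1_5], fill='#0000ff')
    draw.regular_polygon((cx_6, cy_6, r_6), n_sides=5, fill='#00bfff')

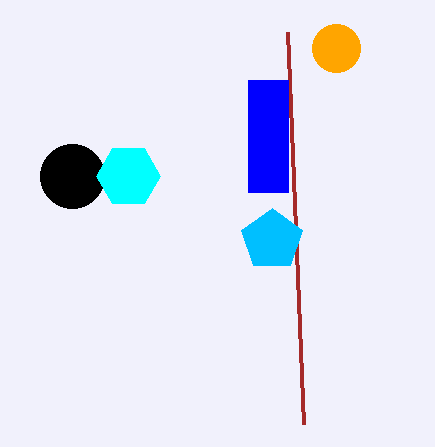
cx_1 = 72; cy_1 = 176; x1_2 = 288; y1_2 = 32; cx_3 = 128; cy_3 = 176; r_3 = 32; cx_4 = 336; cy_4 = 48; x0_5 = 248; y0_5 = 80; x1_5 = 288; y1_5 = 192; cx_6 = 272; cy_6 = 240; r_6 = 32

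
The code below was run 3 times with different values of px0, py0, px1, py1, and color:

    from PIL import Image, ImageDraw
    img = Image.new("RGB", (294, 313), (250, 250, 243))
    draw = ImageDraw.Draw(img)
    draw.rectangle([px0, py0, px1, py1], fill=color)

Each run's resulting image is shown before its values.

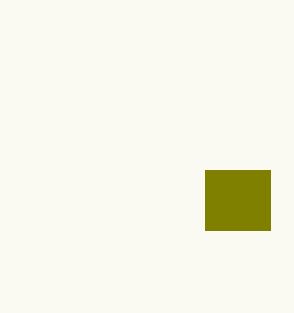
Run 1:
px0 = 205
py0 = 170
px1 = 270
py1 = 230
color = 'olive'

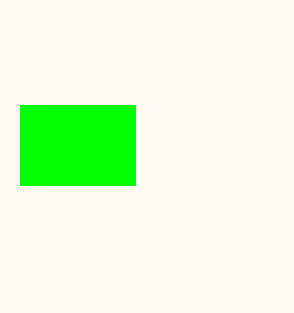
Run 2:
px0 = 20, py0 = 105, px1 = 135, py1 = 185, color = 'lime'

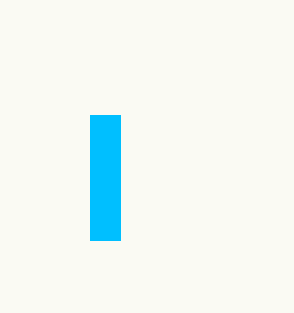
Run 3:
px0 = 90; py0 = 115; px1 = 120; py1 = 240; color = 'deepskyblue'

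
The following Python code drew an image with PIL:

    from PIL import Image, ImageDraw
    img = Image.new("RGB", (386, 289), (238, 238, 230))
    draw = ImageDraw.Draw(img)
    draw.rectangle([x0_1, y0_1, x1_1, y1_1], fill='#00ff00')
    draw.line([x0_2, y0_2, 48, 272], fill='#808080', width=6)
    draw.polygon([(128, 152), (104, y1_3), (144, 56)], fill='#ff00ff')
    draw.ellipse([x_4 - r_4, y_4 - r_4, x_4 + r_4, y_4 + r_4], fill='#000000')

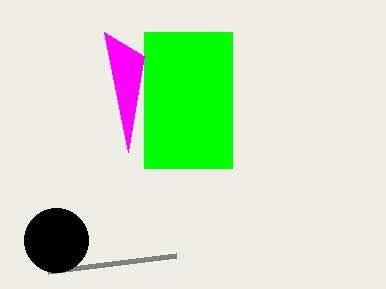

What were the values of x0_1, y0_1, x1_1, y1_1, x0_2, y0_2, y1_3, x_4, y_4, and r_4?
x0_1 = 144
y0_1 = 32
x1_1 = 232
y1_1 = 168
x0_2 = 176
y0_2 = 256
y1_3 = 32
x_4 = 56
y_4 = 240
r_4 = 32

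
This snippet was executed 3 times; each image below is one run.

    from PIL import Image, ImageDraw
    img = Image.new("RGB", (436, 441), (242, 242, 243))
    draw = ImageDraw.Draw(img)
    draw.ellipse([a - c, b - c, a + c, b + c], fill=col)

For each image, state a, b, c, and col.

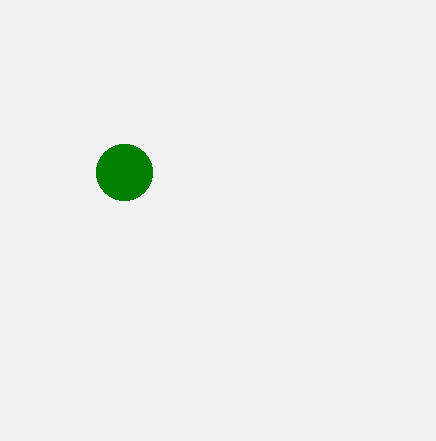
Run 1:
a = 124; b = 172; c = 28; col = 'green'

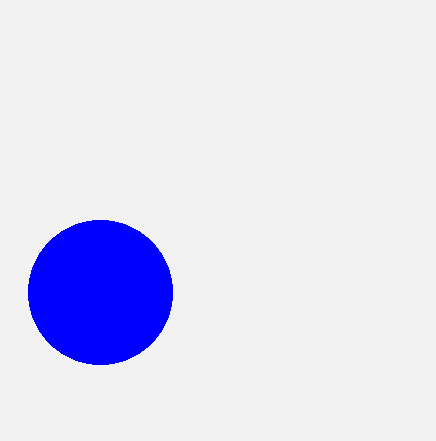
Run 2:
a = 100
b = 292
c = 72
col = 'blue'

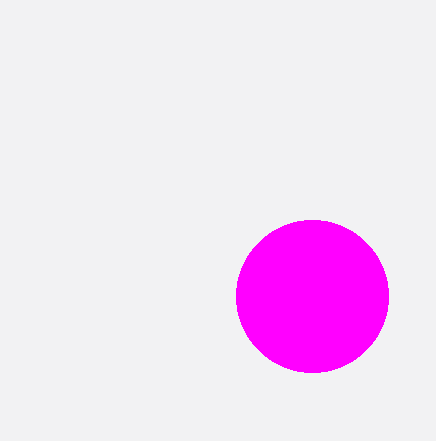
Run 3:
a = 312, b = 296, c = 76, col = 'magenta'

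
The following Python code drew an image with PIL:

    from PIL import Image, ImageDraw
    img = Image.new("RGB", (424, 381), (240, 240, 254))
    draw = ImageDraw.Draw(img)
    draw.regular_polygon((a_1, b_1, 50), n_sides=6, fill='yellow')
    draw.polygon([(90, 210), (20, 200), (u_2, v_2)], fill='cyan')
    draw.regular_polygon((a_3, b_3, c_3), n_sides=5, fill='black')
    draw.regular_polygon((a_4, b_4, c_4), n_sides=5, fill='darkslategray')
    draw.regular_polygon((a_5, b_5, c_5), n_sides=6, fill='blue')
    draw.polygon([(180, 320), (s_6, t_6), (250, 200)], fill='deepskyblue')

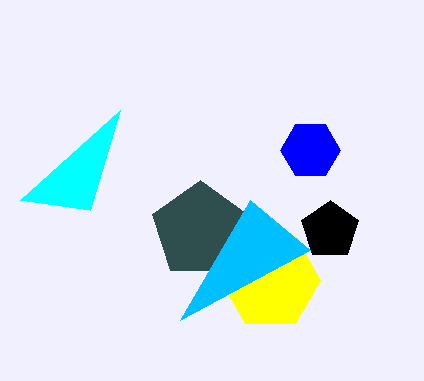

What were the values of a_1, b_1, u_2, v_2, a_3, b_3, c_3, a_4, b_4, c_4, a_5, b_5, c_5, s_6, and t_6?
a_1 = 270, b_1 = 280, u_2 = 120, v_2 = 110, a_3 = 330, b_3 = 230, c_3 = 30, a_4 = 200, b_4 = 230, c_4 = 50, a_5 = 310, b_5 = 150, c_5 = 30, s_6 = 310, t_6 = 250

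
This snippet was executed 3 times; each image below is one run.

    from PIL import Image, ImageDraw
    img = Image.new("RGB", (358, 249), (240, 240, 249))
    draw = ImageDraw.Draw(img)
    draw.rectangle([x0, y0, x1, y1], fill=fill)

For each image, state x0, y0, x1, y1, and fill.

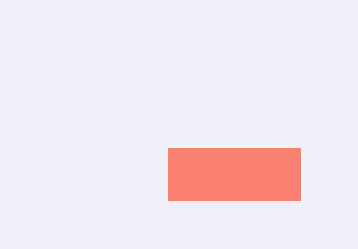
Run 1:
x0 = 168; y0 = 148; x1 = 300; y1 = 200; fill = 'salmon'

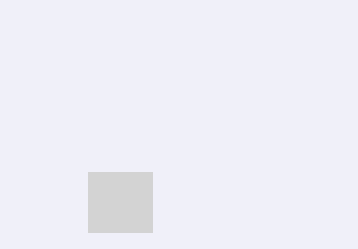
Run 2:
x0 = 88, y0 = 172, x1 = 152, y1 = 232, fill = 'lightgray'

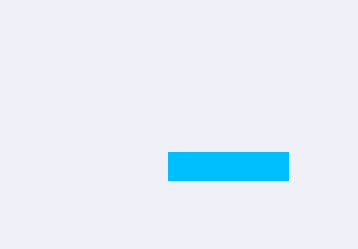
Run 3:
x0 = 168; y0 = 152; x1 = 288; y1 = 180; fill = 'deepskyblue'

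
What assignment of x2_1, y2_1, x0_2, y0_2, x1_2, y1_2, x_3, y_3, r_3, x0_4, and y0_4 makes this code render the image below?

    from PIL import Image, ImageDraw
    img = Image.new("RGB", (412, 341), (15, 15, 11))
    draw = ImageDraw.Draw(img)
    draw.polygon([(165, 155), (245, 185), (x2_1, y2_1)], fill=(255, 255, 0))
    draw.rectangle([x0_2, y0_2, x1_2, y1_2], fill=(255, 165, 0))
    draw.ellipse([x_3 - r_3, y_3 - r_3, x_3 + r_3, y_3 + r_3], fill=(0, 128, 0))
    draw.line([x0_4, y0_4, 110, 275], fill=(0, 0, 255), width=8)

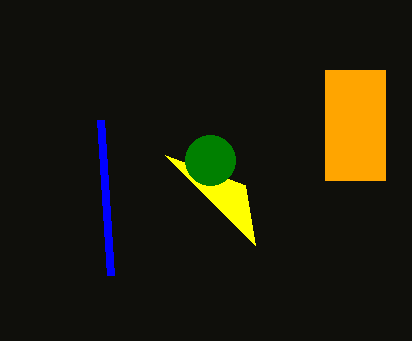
x2_1 = 255; y2_1 = 245; x0_2 = 325; y0_2 = 70; x1_2 = 385; y1_2 = 180; x_3 = 210; y_3 = 160; r_3 = 25; x0_4 = 100; y0_4 = 120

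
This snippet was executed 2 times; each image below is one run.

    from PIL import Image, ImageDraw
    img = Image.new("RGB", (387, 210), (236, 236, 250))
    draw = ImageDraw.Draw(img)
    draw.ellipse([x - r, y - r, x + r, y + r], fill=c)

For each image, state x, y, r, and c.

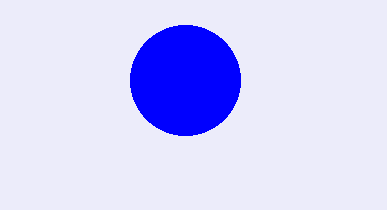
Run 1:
x = 185; y = 80; r = 55; c = 'blue'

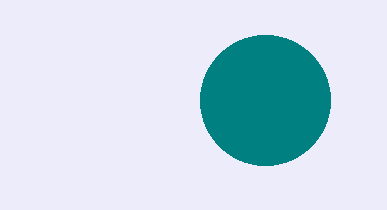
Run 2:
x = 265
y = 100
r = 65
c = 'teal'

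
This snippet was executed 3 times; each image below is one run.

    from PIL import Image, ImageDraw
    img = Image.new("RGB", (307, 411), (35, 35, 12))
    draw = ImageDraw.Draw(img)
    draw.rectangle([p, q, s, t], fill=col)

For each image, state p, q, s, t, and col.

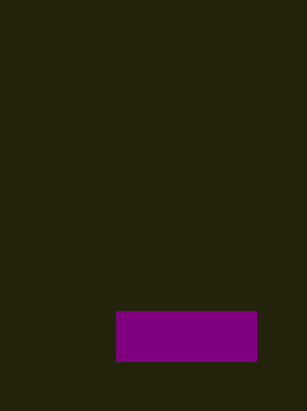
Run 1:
p = 116
q = 311
s = 256
t = 361
col = 'purple'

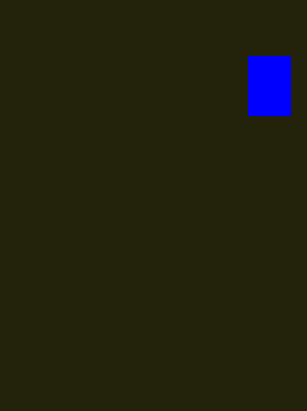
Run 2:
p = 248; q = 56; s = 290; t = 115; col = 'blue'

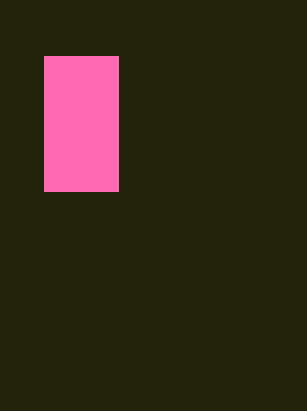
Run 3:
p = 44, q = 56, s = 118, t = 191, col = 'hotpink'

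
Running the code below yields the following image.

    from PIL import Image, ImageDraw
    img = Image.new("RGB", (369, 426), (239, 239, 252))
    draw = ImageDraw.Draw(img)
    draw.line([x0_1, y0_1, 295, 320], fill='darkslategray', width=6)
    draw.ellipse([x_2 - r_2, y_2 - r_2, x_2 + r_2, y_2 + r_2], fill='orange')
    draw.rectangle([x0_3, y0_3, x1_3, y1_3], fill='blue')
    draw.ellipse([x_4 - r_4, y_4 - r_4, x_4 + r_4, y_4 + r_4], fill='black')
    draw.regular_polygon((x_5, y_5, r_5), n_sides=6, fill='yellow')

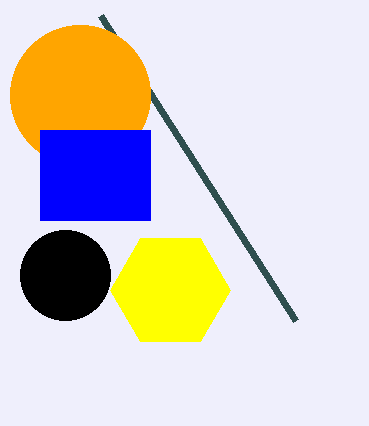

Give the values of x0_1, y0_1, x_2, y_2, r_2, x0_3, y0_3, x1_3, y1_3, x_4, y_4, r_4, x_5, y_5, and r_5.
x0_1 = 100, y0_1 = 15, x_2 = 80, y_2 = 95, r_2 = 70, x0_3 = 40, y0_3 = 130, x1_3 = 150, y1_3 = 220, x_4 = 65, y_4 = 275, r_4 = 45, x_5 = 170, y_5 = 290, r_5 = 60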